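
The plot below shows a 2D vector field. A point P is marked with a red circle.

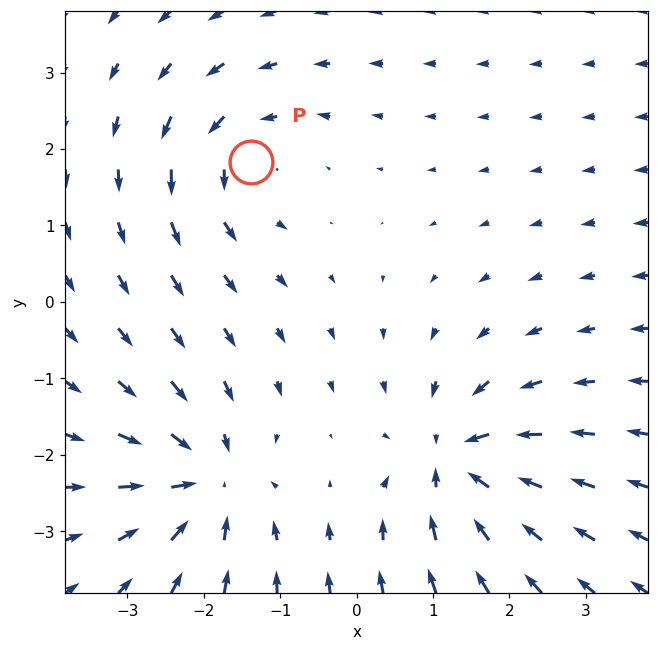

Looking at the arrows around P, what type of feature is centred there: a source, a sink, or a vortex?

At P (-1.4, 1.8) the arrows circulate counterclockwise. Divergence ≈0, curl about +4 — near-zero divergence with nonzero curl is a vortex.

vortex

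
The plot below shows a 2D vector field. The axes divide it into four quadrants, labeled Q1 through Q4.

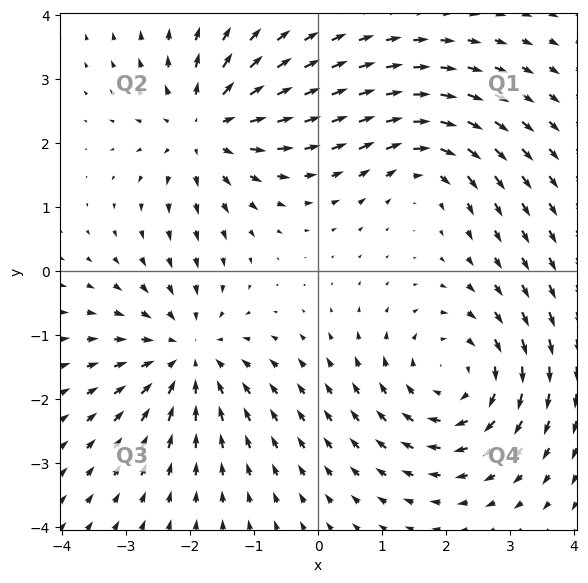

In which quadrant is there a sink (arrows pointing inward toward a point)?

Q3

The sink sits at approximately (-2.0, -1.3), which lies in quadrant Q3. The divergence there is about -4, negative as expected for a sink.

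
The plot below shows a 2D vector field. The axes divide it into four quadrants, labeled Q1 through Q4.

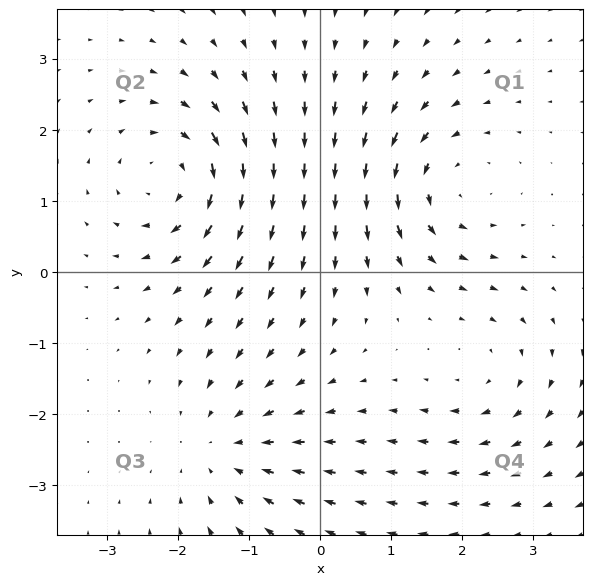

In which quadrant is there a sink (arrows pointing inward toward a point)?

The sink sits at approximately (-1.4, -2.5), which lies in quadrant Q3. The divergence there is about -3, negative as expected for a sink.

Q3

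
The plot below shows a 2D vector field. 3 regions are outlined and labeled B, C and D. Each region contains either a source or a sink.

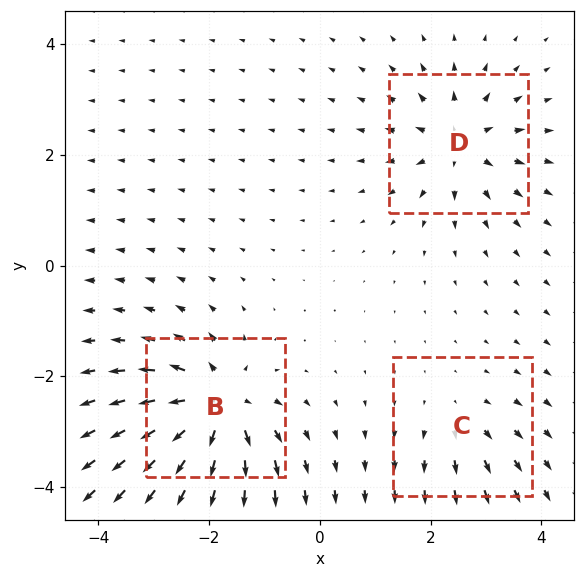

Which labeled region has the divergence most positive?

B

Divergence at each region's feature centre — B: about +6, C: about +2, D: about +4. Region B is most positive.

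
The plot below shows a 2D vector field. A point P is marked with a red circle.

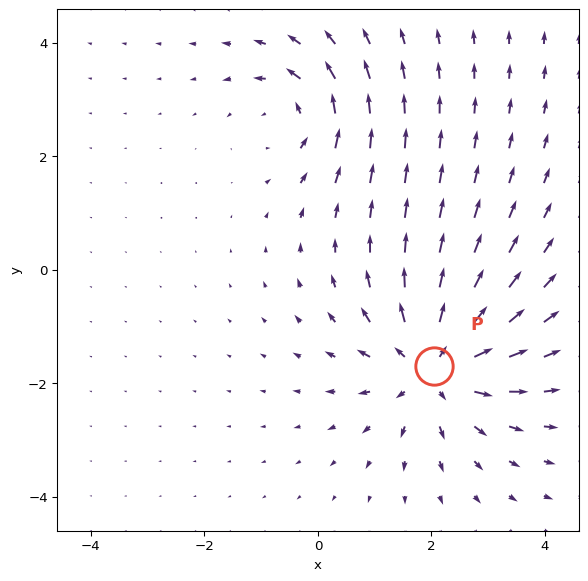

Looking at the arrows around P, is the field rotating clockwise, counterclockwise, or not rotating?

not rotating

Near P at (2.0, -1.7) the arrows show no circulation. The curl there is ≈0.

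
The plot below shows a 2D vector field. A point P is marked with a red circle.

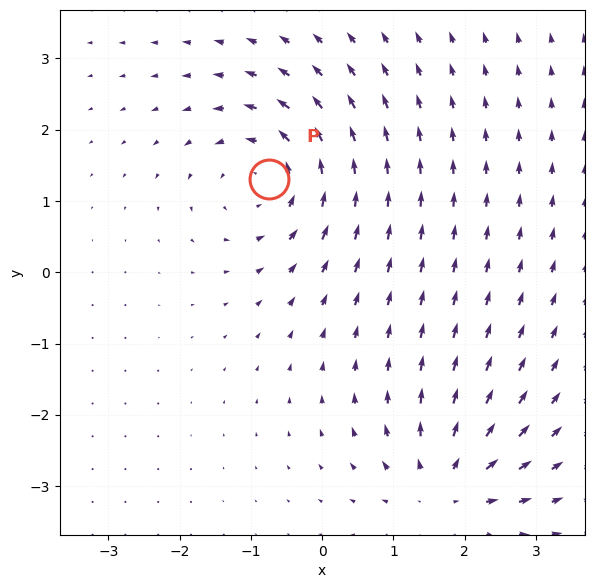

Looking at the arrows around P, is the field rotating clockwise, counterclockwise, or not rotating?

counterclockwise

Near P at (-0.7, 1.3) the arrows circulate counterclockwise. The curl (z-component) there is about +5; positive curl means counterclockwise rotation.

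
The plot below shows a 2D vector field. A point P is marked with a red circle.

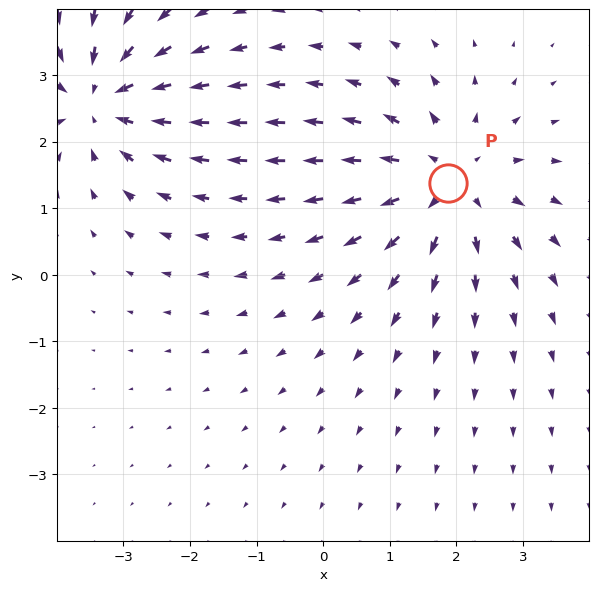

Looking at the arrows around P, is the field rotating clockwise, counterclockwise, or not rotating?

Near P at (1.9, 1.4) the arrows show no circulation. The curl there is ≈0.

not rotating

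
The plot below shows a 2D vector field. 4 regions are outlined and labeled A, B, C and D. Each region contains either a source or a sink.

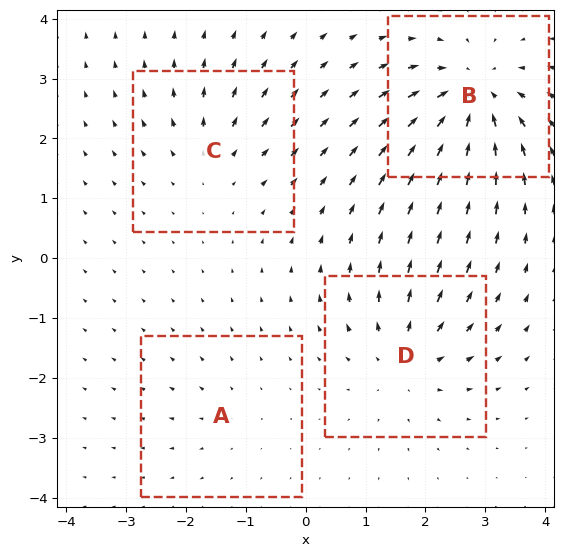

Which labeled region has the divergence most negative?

B

Divergence at each region's feature centre — A: about +2, B: about -8, C: about +4, D: about +5. Region B is most negative.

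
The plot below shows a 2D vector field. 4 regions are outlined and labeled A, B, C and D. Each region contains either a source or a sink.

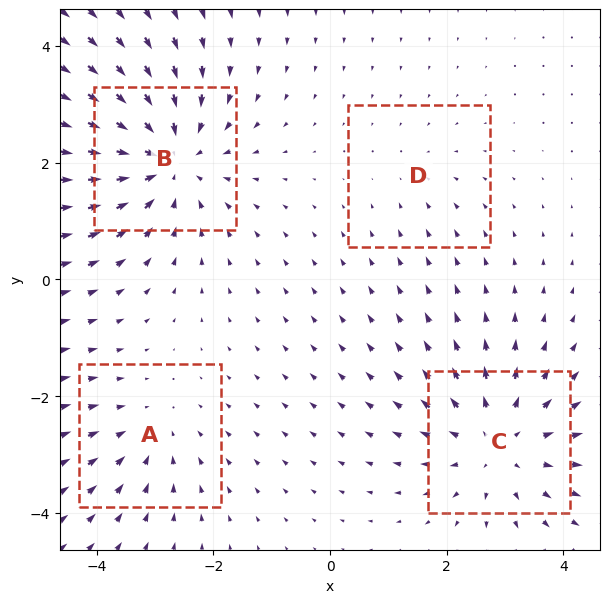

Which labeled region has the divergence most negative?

Divergence at each region's feature centre — A: about -3, B: about -6, C: about +4, D: about -2. Region B is most negative.

B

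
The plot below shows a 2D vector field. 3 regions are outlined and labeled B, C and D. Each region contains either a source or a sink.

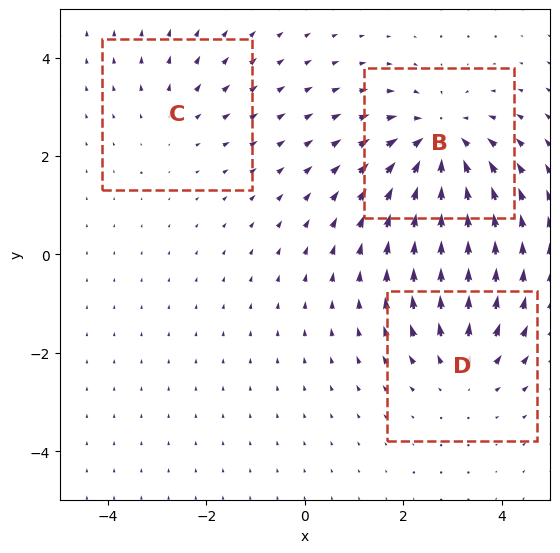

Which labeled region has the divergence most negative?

Divergence at each region's feature centre — B: about -4, C: about +2, D: about +3. Region B is most negative.

B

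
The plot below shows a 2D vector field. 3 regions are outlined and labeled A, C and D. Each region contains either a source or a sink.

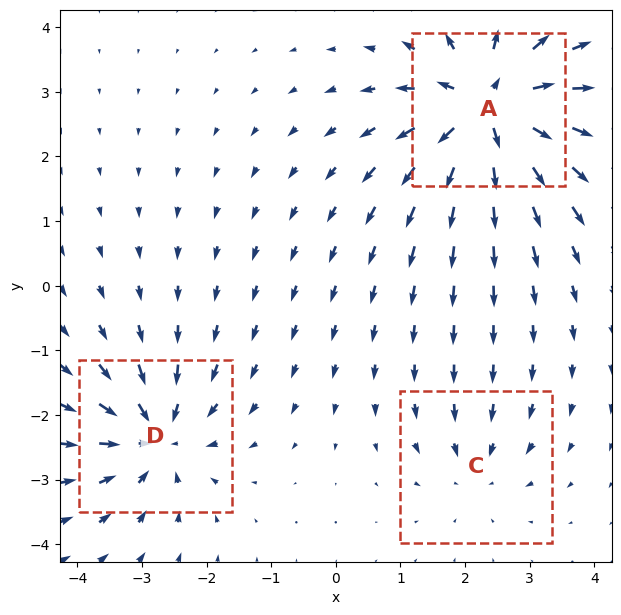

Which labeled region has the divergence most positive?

Divergence at each region's feature centre — A: about +6, C: about -2, D: about -4. Region A is most positive.

A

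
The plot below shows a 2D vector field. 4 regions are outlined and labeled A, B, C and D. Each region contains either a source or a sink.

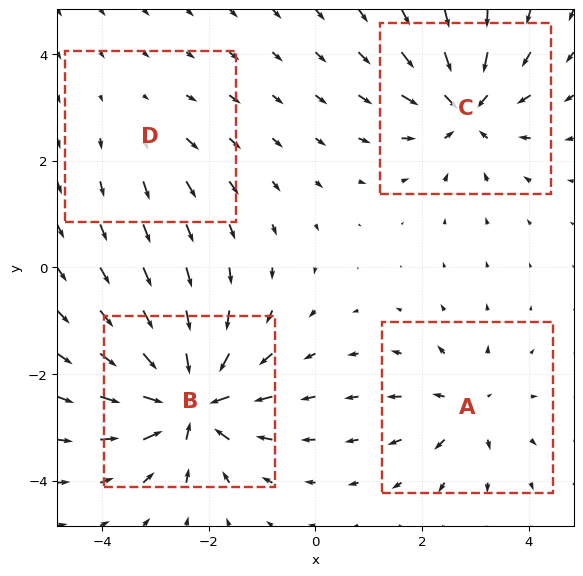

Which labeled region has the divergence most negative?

Divergence at each region's feature centre — A: about +4, B: about -8, C: about -6, D: about +2. Region B is most negative.

B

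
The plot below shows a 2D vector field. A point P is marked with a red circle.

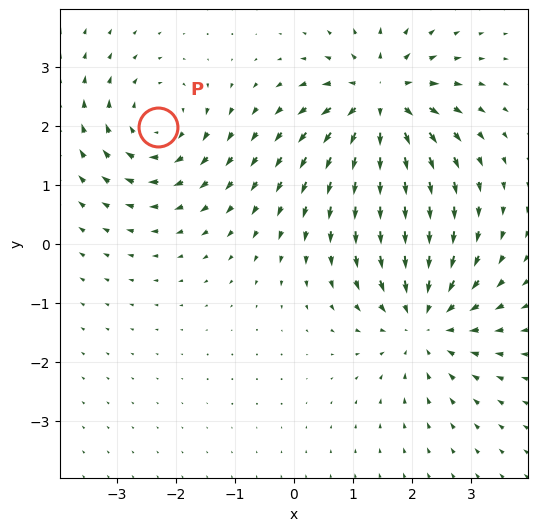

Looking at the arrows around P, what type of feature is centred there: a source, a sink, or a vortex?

At P (-2.3, 2.0) the arrows circulate clockwise. Divergence ≈0, curl about -4 — near-zero divergence with nonzero curl is a vortex.

vortex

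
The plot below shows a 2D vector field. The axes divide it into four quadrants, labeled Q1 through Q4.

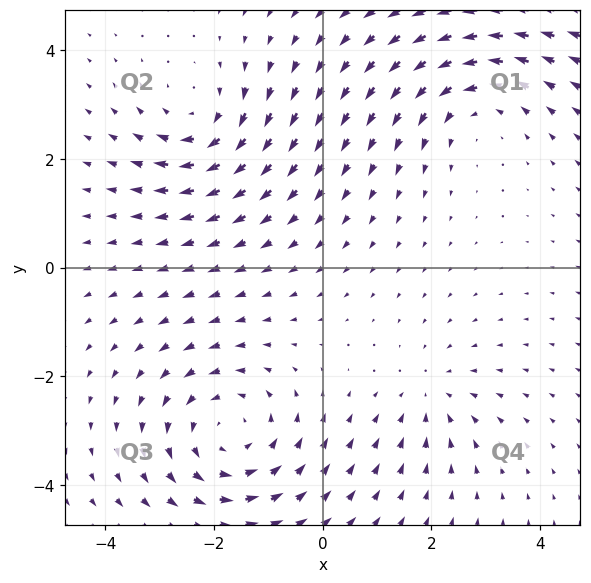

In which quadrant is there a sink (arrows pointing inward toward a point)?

The sink sits at approximately (2.0, -2.4), which lies in quadrant Q4. The divergence there is about -3, negative as expected for a sink.

Q4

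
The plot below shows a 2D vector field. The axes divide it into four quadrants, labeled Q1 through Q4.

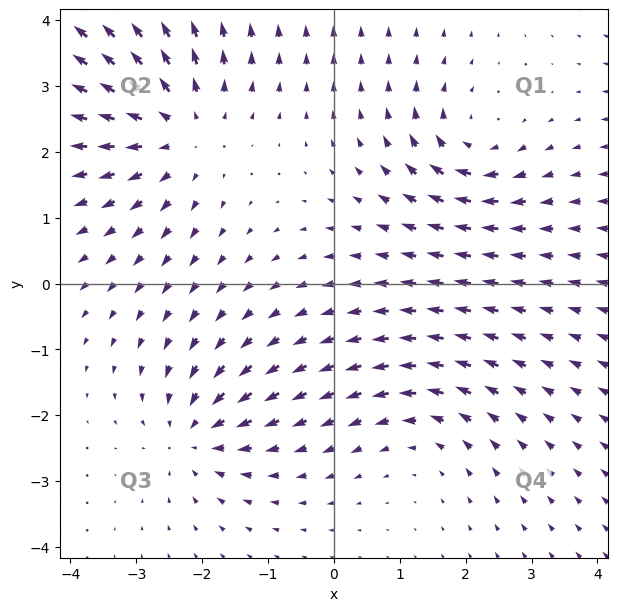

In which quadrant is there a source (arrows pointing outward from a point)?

The source sits at approximately (-2.3, 2.3), which lies in quadrant Q2. The divergence there is about +4, positive as expected for a source.

Q2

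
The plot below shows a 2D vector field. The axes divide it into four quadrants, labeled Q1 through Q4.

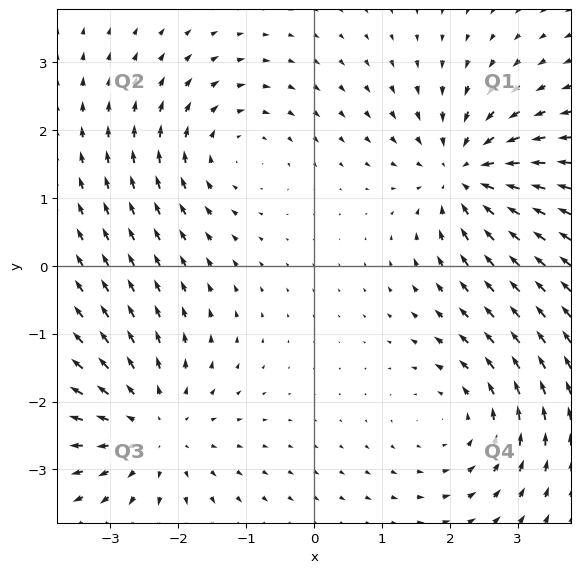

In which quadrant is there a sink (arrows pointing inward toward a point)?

The sink sits at approximately (2.2, 1.3), which lies in quadrant Q1. The divergence there is about -5, negative as expected for a sink.

Q1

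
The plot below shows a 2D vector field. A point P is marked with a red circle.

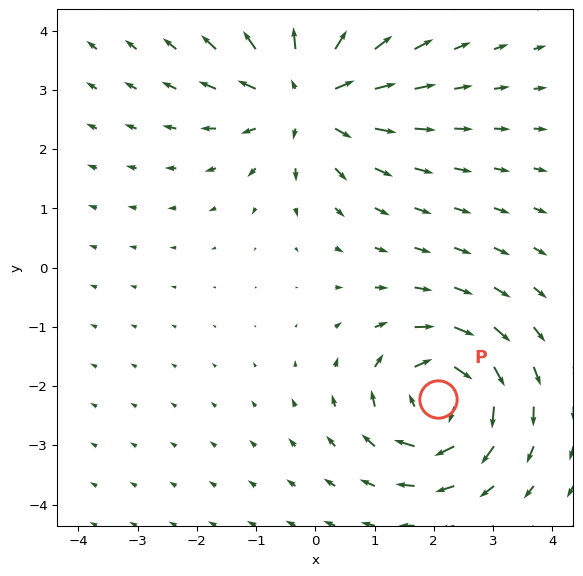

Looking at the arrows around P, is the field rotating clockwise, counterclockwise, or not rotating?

clockwise

Near P at (2.1, -2.2) the arrows circulate clockwise. The curl (z-component) there is about -5; negative curl means clockwise rotation.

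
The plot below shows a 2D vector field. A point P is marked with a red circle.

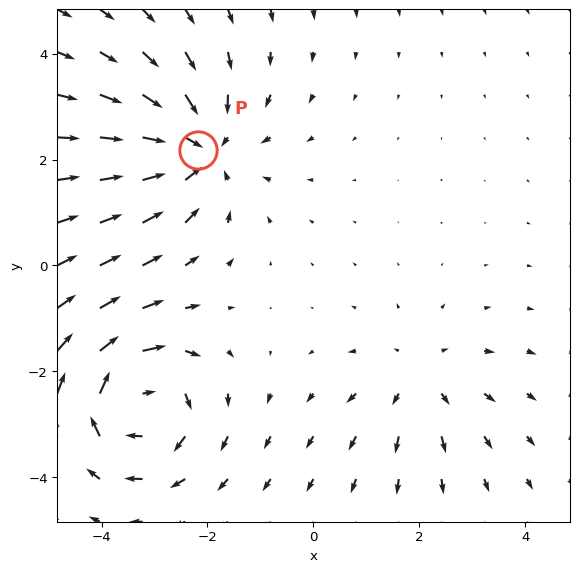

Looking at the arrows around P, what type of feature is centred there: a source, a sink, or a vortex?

At P (-2.2, 2.2) the arrows converge inward. Divergence about -4, curl ≈0 — negative divergence with near-zero curl is a sink.

sink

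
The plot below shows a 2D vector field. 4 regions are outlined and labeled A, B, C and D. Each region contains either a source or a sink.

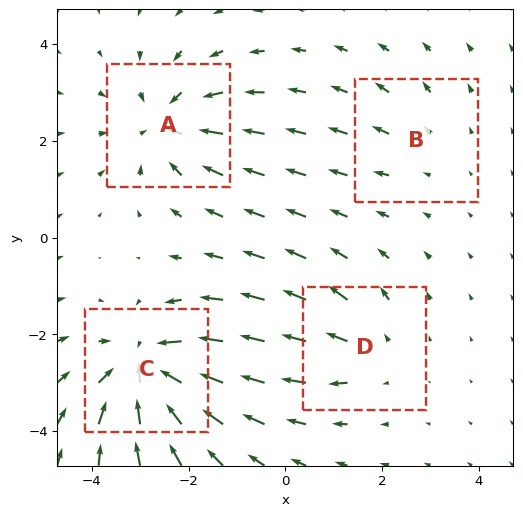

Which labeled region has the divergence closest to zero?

Divergence at each region's feature centre — A: about -5, B: about +2, C: about -6, D: about +3. Region B is closest to zero.

B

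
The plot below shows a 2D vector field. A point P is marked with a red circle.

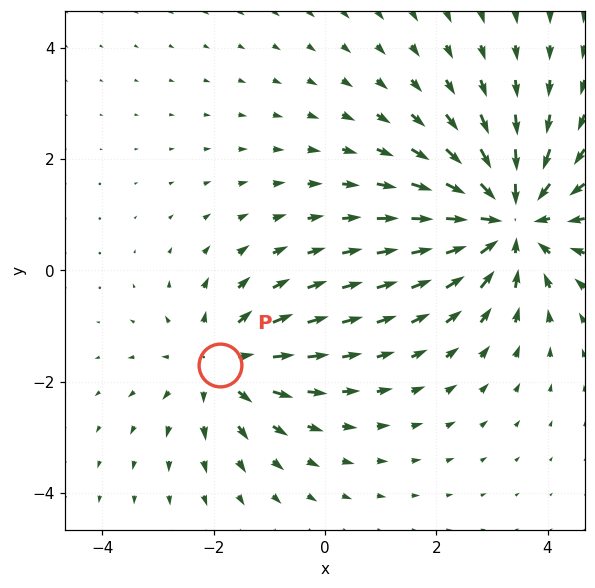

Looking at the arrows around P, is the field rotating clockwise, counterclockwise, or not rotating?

Near P at (-1.9, -1.7) the arrows show no circulation. The curl there is ≈0.

not rotating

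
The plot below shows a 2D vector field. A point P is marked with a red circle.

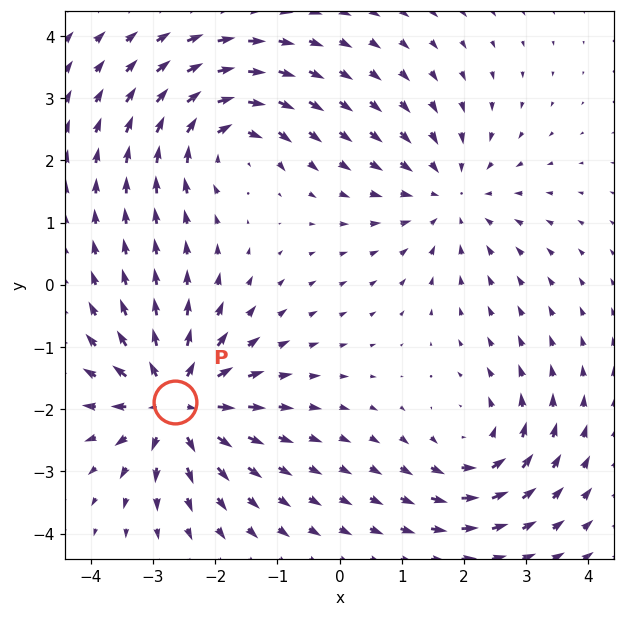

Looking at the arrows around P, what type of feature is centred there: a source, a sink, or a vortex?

At P (-2.7, -1.9) the arrows spread outward. Divergence about +6, curl ≈0 — positive divergence with near-zero curl is a source.

source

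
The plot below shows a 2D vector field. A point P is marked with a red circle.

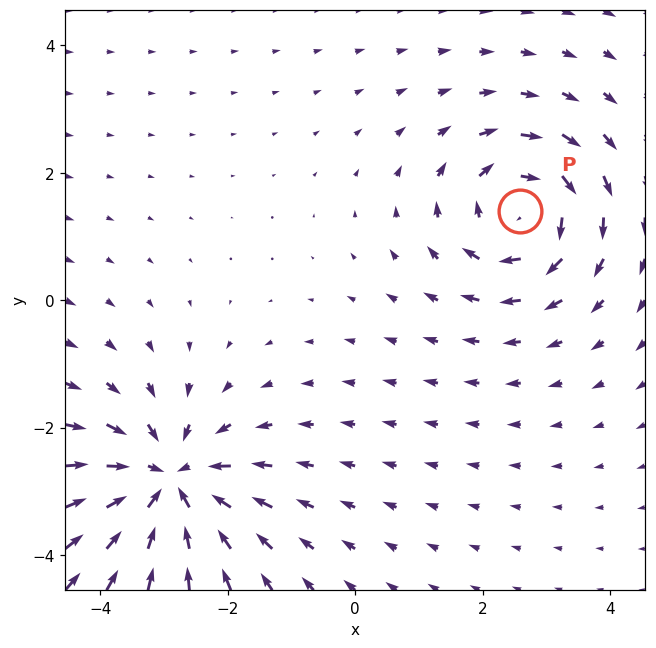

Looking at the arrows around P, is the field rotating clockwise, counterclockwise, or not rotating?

clockwise

Near P at (2.6, 1.4) the arrows circulate clockwise. The curl (z-component) there is about -4; negative curl means clockwise rotation.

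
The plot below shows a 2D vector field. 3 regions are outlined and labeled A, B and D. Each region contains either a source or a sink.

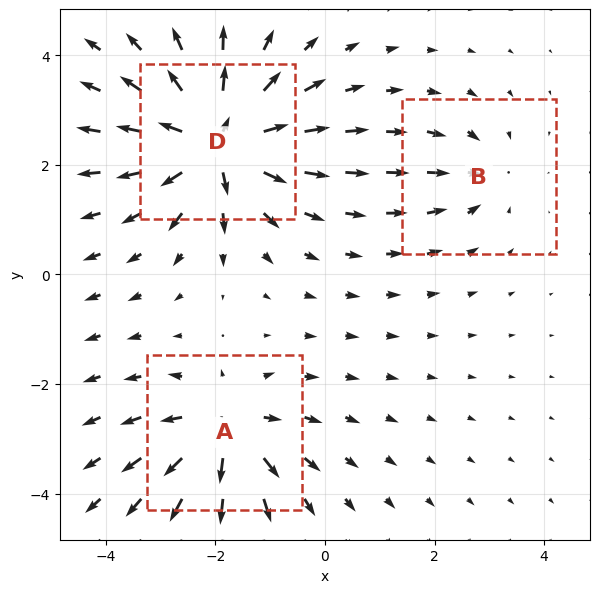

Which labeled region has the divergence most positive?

Divergence at each region's feature centre — A: about +4, B: about -2, D: about +6. Region D is most positive.

D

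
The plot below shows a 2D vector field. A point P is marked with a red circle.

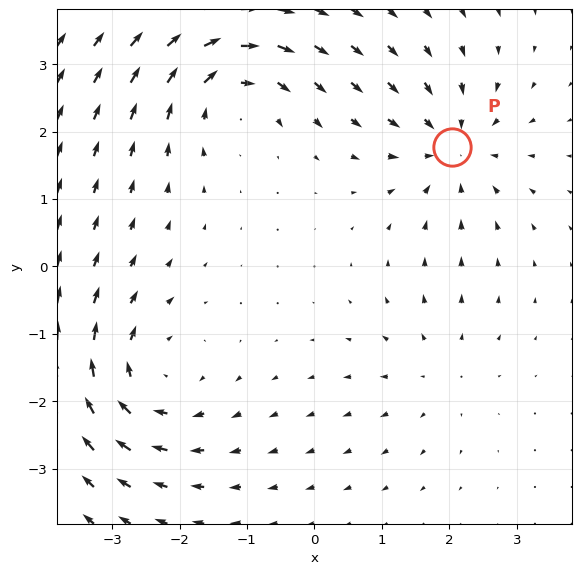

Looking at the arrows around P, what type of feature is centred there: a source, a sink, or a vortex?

At P (2.0, 1.8) the arrows converge inward. Divergence about -5, curl ≈0 — negative divergence with near-zero curl is a sink.

sink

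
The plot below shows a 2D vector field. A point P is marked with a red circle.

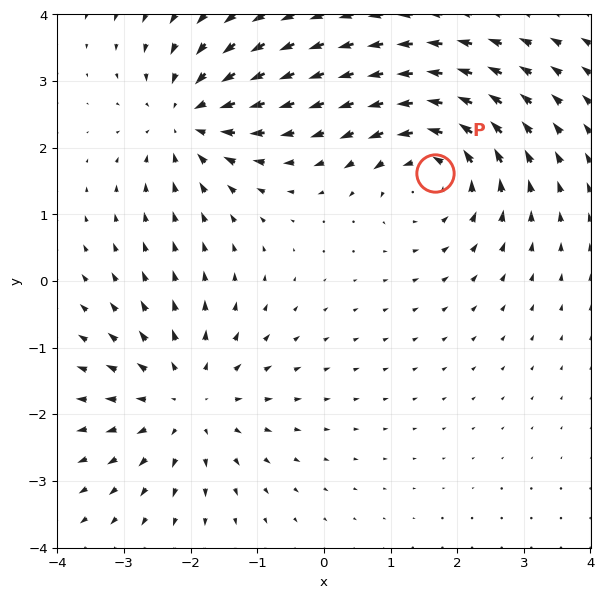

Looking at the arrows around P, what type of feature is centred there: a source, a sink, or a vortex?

At P (1.7, 1.6) the arrows circulate counterclockwise. Divergence ≈0, curl about +5 — near-zero divergence with nonzero curl is a vortex.

vortex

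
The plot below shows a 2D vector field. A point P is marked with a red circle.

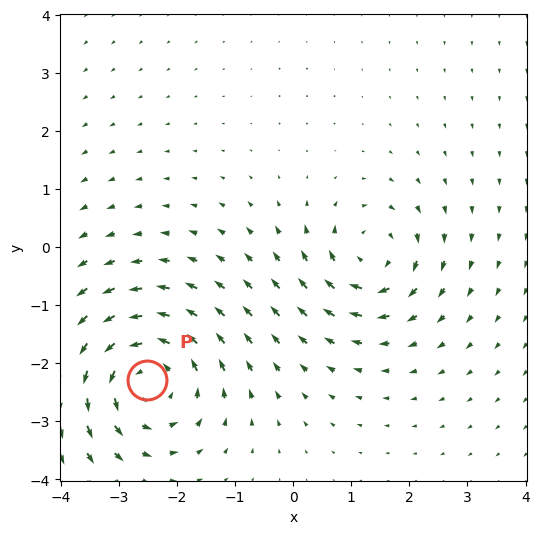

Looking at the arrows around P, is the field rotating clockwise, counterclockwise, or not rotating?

counterclockwise

Near P at (-2.5, -2.3) the arrows circulate counterclockwise. The curl (z-component) there is about +4; positive curl means counterclockwise rotation.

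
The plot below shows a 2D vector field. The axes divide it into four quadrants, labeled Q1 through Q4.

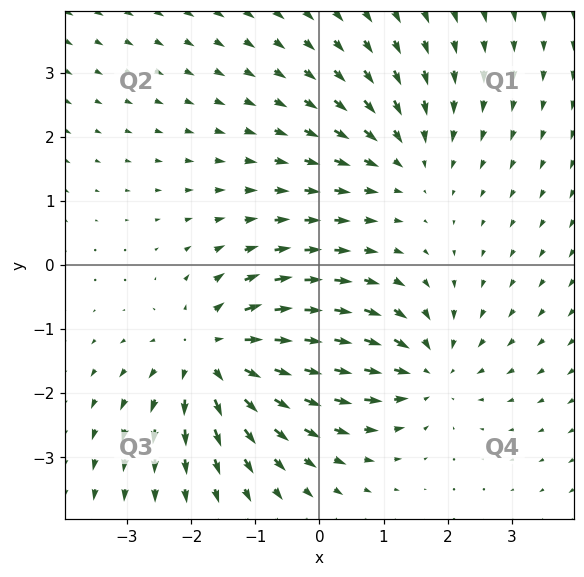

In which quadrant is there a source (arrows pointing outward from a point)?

Q3

The source sits at approximately (-1.6, -1.4), which lies in quadrant Q3. The divergence there is about +5, positive as expected for a source.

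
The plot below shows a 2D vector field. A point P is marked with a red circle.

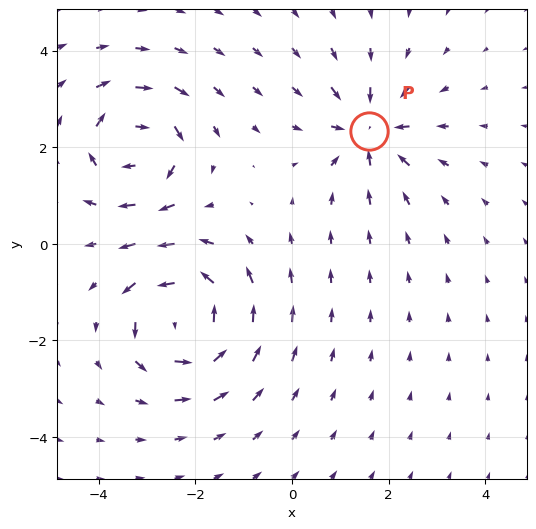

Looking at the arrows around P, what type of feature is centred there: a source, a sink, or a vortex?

sink

At P (1.6, 2.3) the arrows converge inward. Divergence about -4, curl ≈0 — negative divergence with near-zero curl is a sink.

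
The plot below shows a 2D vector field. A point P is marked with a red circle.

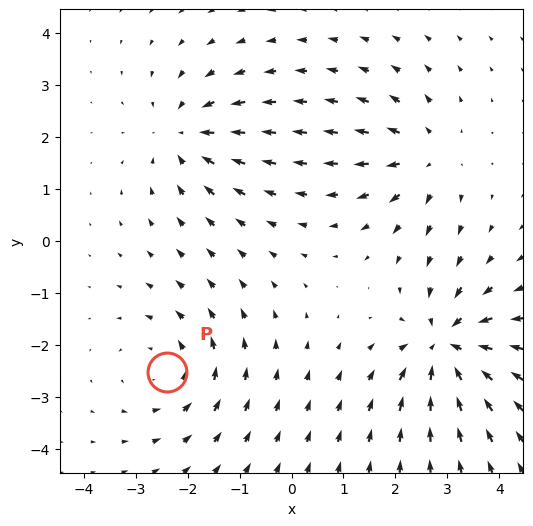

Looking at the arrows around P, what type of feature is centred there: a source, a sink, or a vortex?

At P (-2.4, -2.5) the arrows circulate counterclockwise. Divergence ≈0, curl about +3 — near-zero divergence with nonzero curl is a vortex.

vortex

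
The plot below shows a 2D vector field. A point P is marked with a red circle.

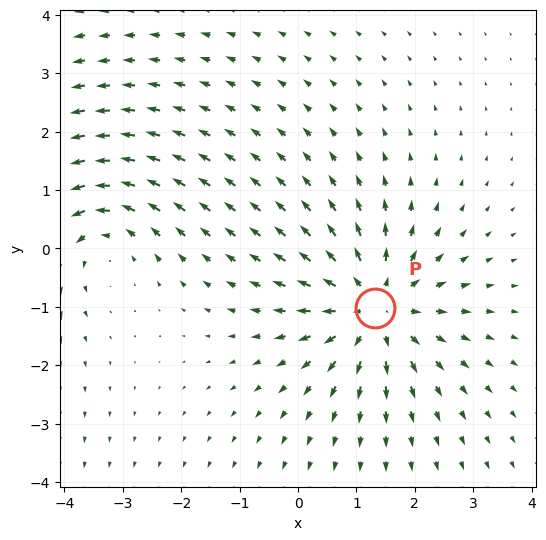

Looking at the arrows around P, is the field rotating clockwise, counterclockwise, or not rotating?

Near P at (1.3, -1.0) the arrows show no circulation. The curl there is ≈0.

not rotating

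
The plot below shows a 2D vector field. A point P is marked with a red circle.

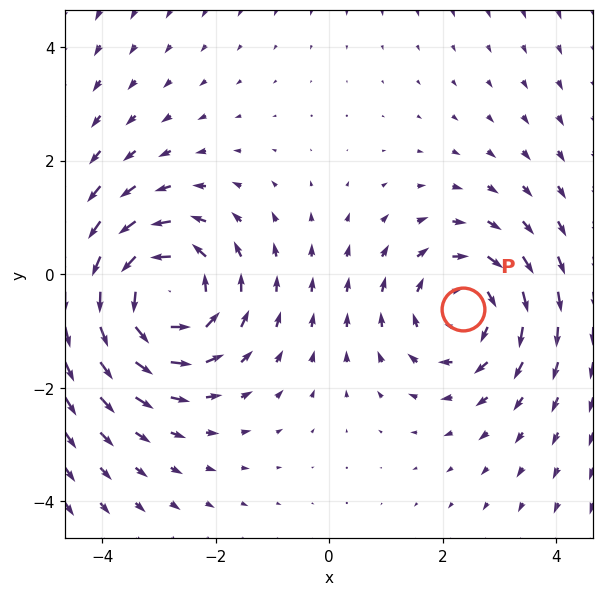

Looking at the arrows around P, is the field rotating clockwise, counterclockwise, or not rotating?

Near P at (2.4, -0.6) the arrows circulate clockwise. The curl (z-component) there is about -3; negative curl means clockwise rotation.

clockwise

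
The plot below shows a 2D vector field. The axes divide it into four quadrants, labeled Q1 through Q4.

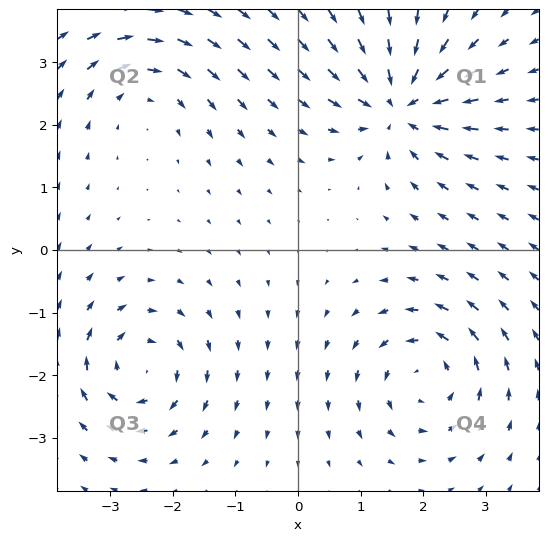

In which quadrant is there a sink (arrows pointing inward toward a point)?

Q1

The sink sits at approximately (1.6, 2.3), which lies in quadrant Q1. The divergence there is about -6, negative as expected for a sink.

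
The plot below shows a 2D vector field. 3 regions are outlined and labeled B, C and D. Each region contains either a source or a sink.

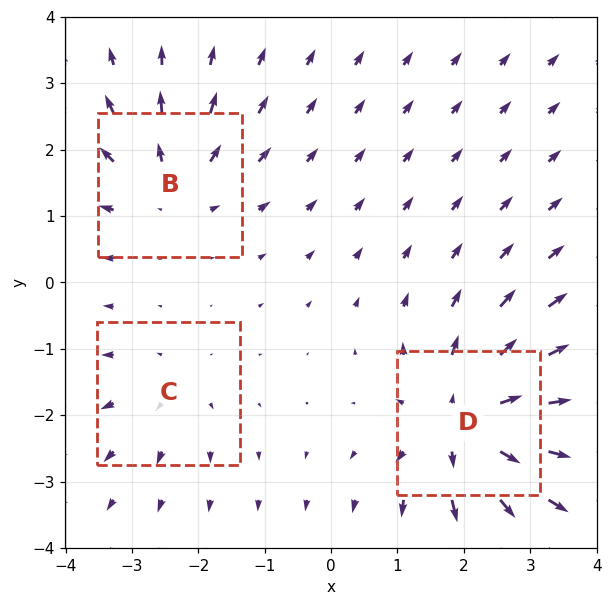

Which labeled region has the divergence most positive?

Divergence at each region's feature centre — B: about +3, C: about +2, D: about +5. Region D is most positive.

D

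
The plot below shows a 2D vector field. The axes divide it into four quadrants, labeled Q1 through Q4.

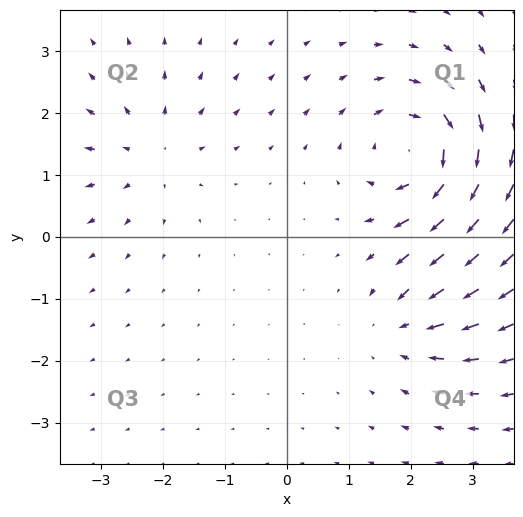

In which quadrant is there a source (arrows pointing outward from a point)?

The source sits at approximately (-2.2, 1.4), which lies in quadrant Q2. The divergence there is about +3, positive as expected for a source.

Q2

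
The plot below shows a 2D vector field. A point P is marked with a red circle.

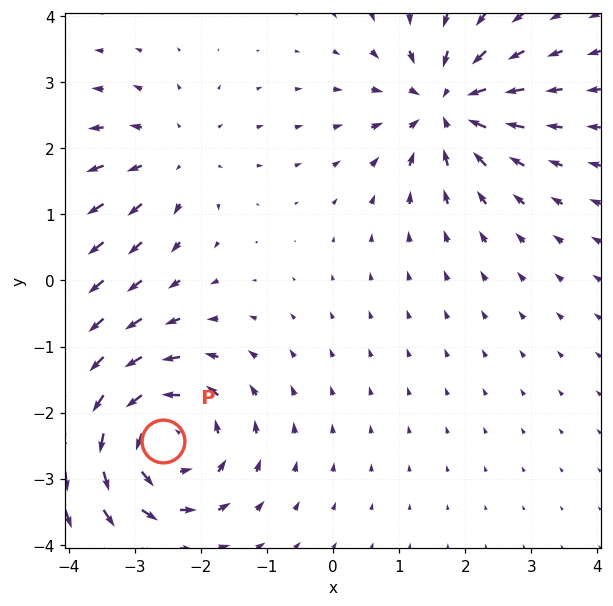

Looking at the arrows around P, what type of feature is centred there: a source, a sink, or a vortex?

vortex

At P (-2.6, -2.4) the arrows circulate counterclockwise. Divergence ≈0, curl about +5 — near-zero divergence with nonzero curl is a vortex.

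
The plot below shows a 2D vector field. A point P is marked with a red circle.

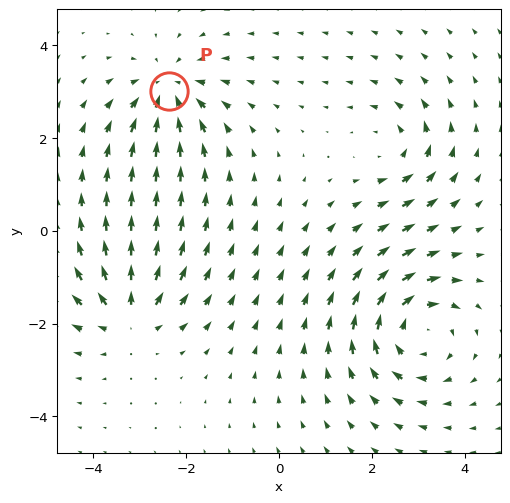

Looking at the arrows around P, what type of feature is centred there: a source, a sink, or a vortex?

sink

At P (-2.4, 3.0) the arrows converge inward. Divergence about -4, curl ≈0 — negative divergence with near-zero curl is a sink.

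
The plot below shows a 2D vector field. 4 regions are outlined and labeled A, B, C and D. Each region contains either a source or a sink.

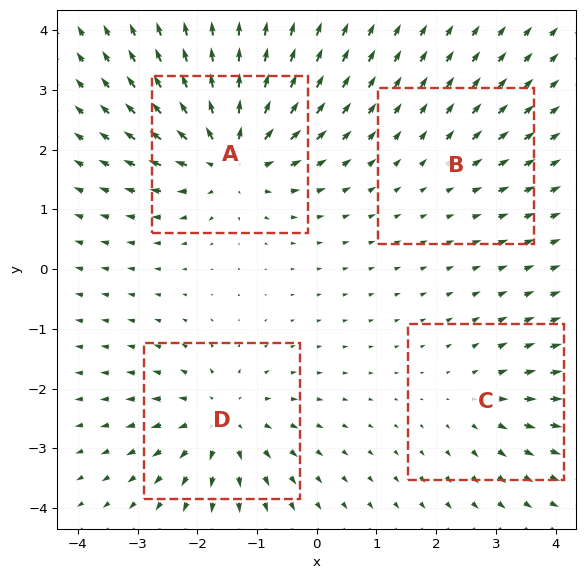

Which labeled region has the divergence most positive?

A

Divergence at each region's feature centre — A: about +8, B: about +2, C: about +3, D: about +6. Region A is most positive.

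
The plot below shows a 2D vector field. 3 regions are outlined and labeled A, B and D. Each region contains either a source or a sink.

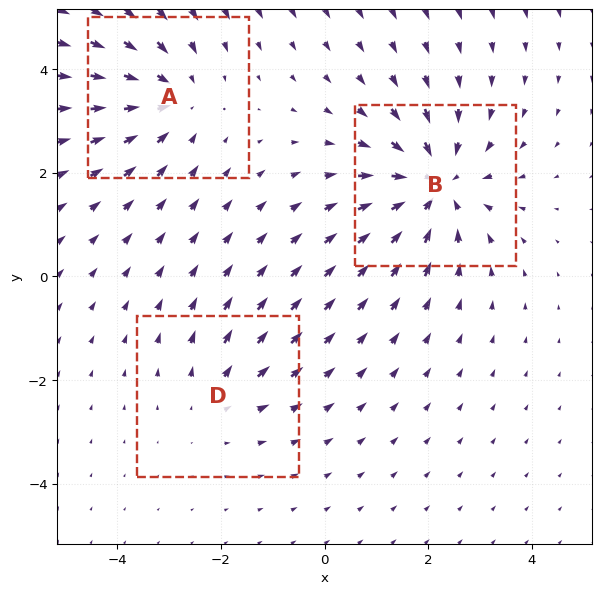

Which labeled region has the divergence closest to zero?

Divergence at each region's feature centre — A: about -3, B: about -4, D: about +2. Region D is closest to zero.

D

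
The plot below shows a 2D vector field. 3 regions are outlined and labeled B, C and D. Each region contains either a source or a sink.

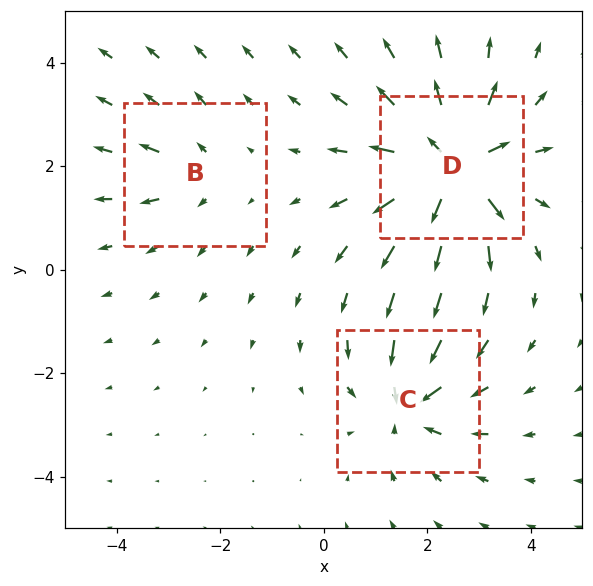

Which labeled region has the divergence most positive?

D

Divergence at each region's feature centre — B: about +2, C: about -4, D: about +6. Region D is most positive.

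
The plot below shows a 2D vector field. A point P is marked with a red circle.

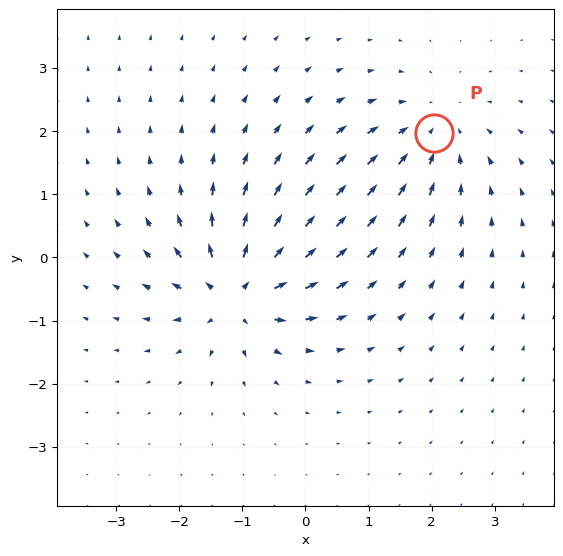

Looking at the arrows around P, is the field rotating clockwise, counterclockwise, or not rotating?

not rotating

Near P at (2.0, 2.0) the arrows show no circulation. The curl there is ≈0.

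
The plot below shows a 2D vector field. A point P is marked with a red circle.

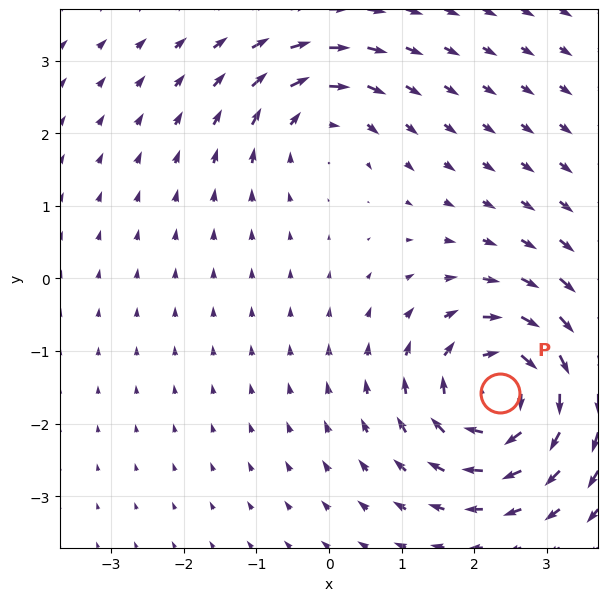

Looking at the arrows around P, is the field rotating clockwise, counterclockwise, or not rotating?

clockwise

Near P at (2.4, -1.6) the arrows circulate clockwise. The curl (z-component) there is about -6; negative curl means clockwise rotation.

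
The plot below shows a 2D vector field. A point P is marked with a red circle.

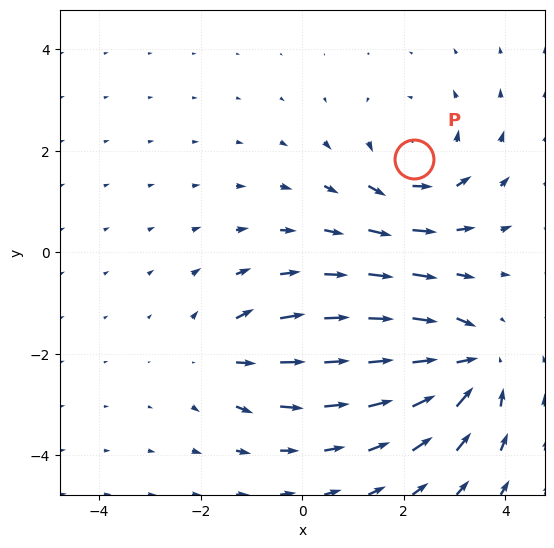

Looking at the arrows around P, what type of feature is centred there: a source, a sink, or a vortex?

At P (2.2, 1.8) the arrows circulate counterclockwise. Divergence ≈0, curl about +4 — near-zero divergence with nonzero curl is a vortex.

vortex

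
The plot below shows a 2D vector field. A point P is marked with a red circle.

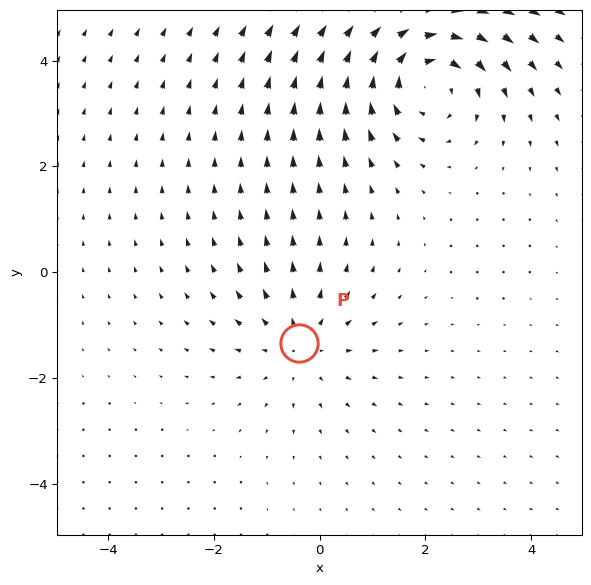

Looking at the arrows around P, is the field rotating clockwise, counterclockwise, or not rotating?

not rotating

Near P at (-0.4, -1.3) the arrows show no circulation. The curl there is ≈0.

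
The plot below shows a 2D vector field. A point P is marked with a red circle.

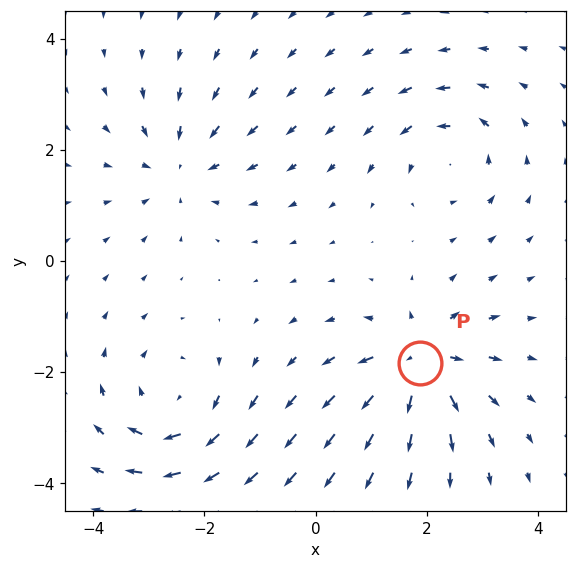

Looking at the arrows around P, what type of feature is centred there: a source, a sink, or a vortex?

At P (1.9, -1.8) the arrows spread outward. Divergence about +5, curl ≈0 — positive divergence with near-zero curl is a source.

source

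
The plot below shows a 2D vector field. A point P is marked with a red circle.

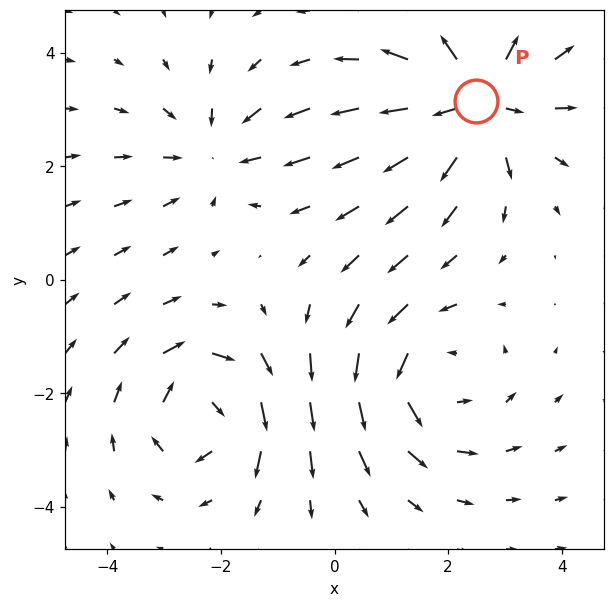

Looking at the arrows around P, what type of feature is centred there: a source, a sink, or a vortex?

At P (2.5, 3.1) the arrows spread outward. Divergence about +5, curl ≈0 — positive divergence with near-zero curl is a source.

source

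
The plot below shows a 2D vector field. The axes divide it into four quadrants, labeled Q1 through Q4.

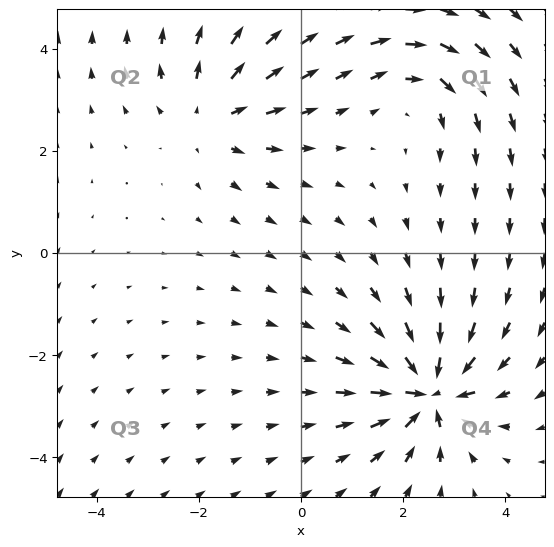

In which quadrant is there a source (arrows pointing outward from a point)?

Q2

The source sits at approximately (-1.8, 2.7), which lies in quadrant Q2. The divergence there is about +3, positive as expected for a source.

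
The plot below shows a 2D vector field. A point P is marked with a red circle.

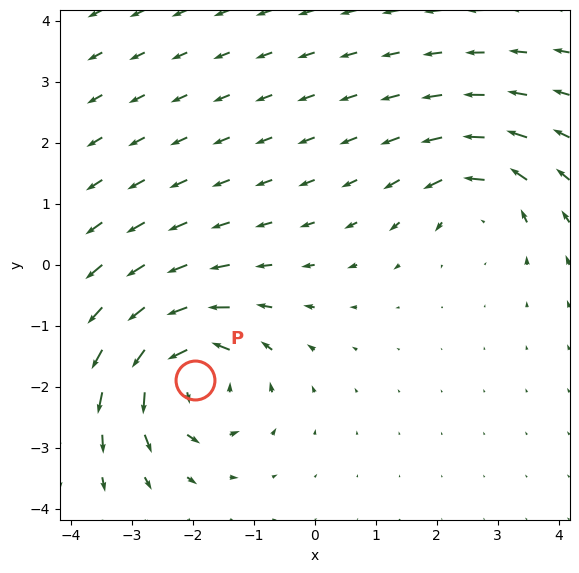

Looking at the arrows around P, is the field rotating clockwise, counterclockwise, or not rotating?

Near P at (-2.0, -1.9) the arrows circulate counterclockwise. The curl (z-component) there is about +5; positive curl means counterclockwise rotation.

counterclockwise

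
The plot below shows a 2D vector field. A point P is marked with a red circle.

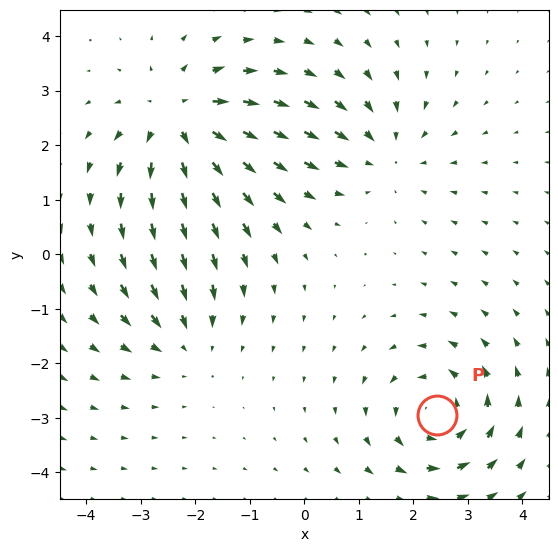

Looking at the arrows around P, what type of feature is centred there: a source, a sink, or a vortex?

vortex

At P (2.4, -2.9) the arrows circulate counterclockwise. Divergence ≈0, curl about +4 — near-zero divergence with nonzero curl is a vortex.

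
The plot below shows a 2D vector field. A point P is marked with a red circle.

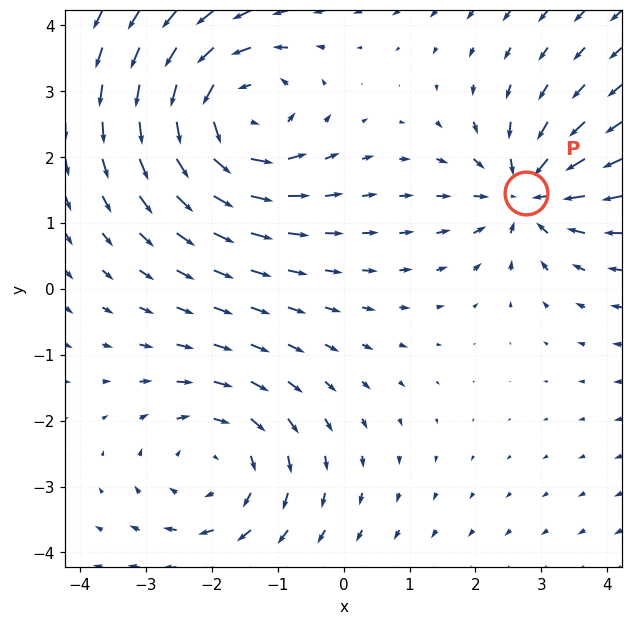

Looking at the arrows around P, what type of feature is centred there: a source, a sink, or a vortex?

sink

At P (2.8, 1.5) the arrows converge inward. Divergence about -4, curl ≈0 — negative divergence with near-zero curl is a sink.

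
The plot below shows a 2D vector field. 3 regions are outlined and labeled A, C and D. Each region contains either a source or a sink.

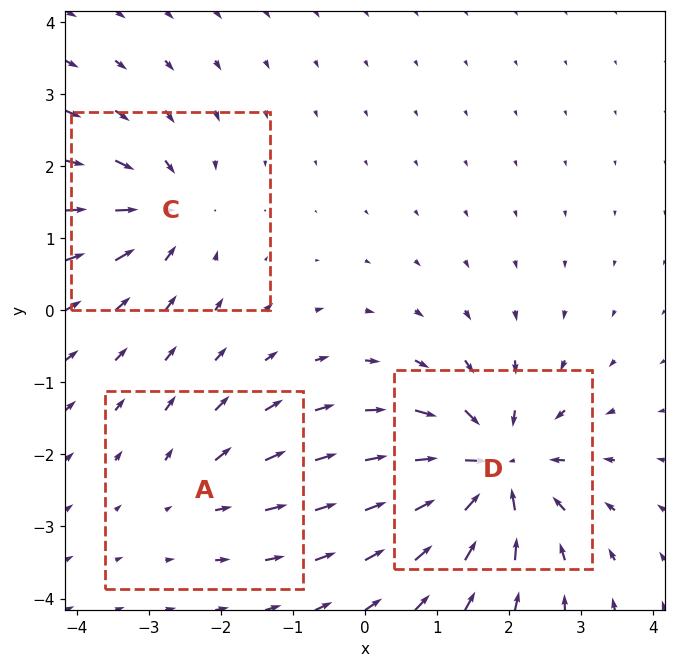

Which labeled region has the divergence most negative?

D

Divergence at each region's feature centre — A: about +2, C: about -4, D: about -6. Region D is most negative.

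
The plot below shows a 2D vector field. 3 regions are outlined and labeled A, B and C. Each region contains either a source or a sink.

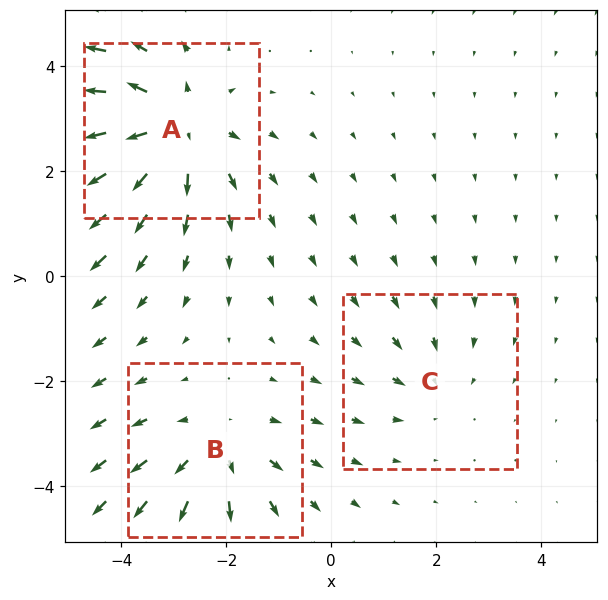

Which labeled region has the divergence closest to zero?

C

Divergence at each region's feature centre — A: about +5, B: about +3, C: about -2. Region C is closest to zero.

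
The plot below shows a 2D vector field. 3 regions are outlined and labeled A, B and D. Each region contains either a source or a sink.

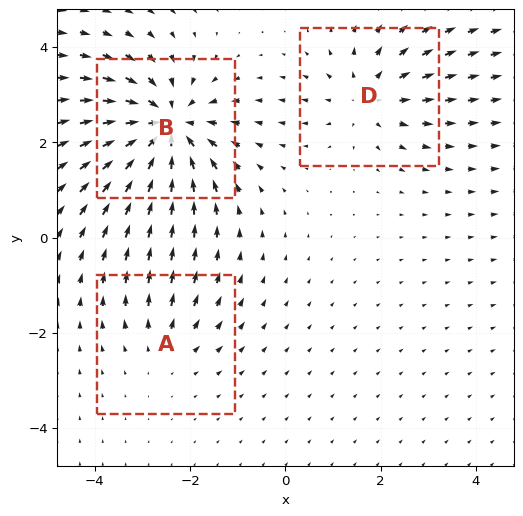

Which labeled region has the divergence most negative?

Divergence at each region's feature centre — A: about +2, B: about -5, D: about +3. Region B is most negative.

B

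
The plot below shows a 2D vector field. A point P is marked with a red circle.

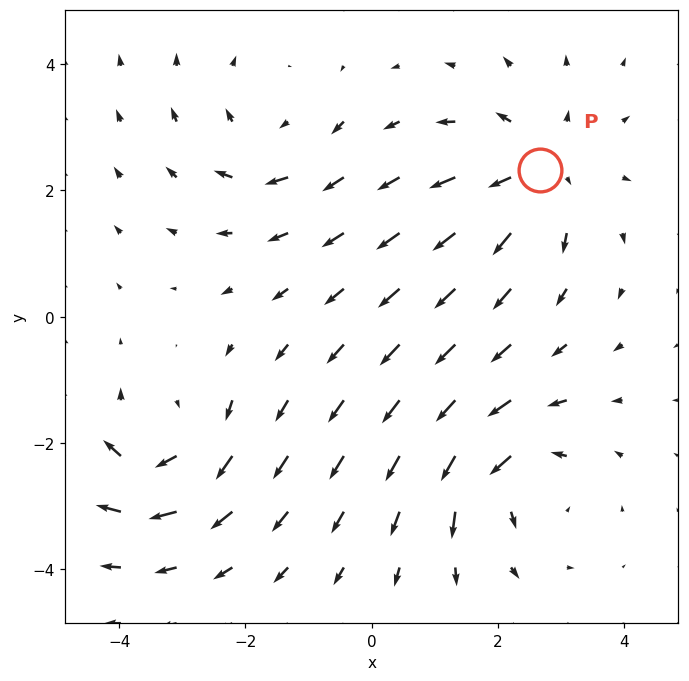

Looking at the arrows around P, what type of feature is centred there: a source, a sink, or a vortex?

At P (2.7, 2.3) the arrows spread outward. Divergence about +5, curl ≈0 — positive divergence with near-zero curl is a source.

source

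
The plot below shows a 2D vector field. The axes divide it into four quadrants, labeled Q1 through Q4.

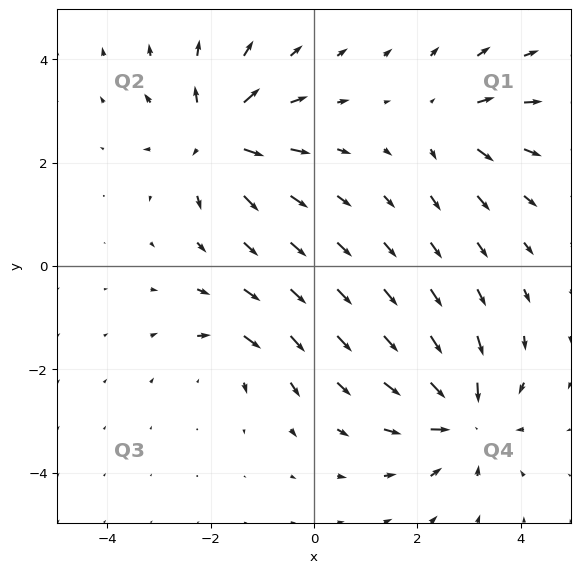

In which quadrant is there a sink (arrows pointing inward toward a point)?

The sink sits at approximately (2.9, -2.9), which lies in quadrant Q4. The divergence there is about -6, negative as expected for a sink.

Q4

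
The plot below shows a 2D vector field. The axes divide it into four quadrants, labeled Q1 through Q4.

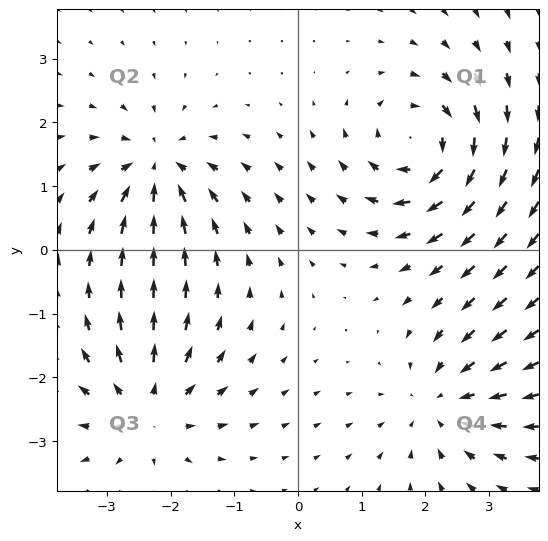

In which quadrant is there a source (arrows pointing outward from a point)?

Q3

The source sits at approximately (-2.4, -2.5), which lies in quadrant Q3. The divergence there is about +5, positive as expected for a source.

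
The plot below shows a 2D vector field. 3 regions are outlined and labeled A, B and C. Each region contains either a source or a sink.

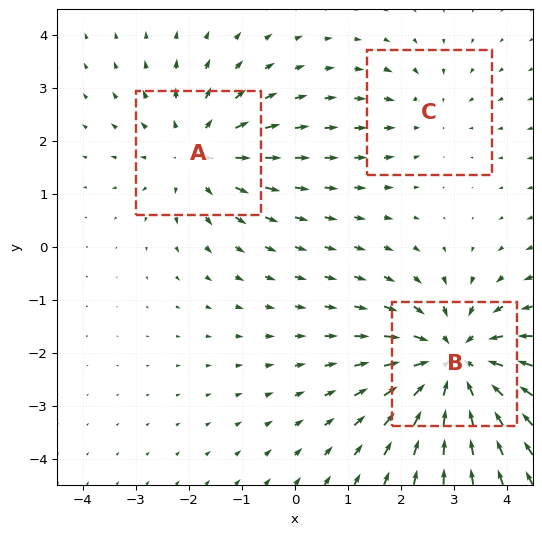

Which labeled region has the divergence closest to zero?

C

Divergence at each region's feature centre — A: about +3, B: about -5, C: about -2. Region C is closest to zero.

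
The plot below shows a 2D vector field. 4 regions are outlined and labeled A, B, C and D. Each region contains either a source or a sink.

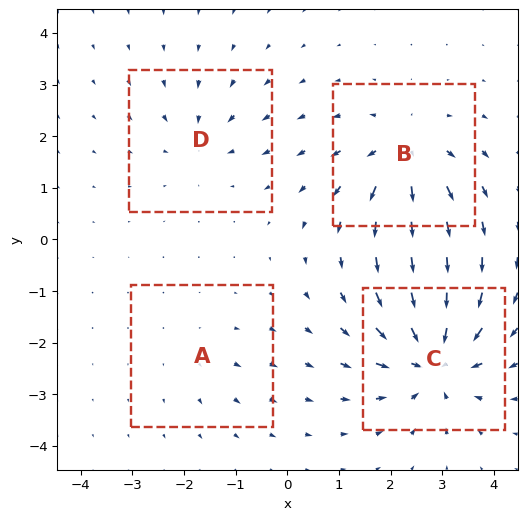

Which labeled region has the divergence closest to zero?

Divergence at each region's feature centre — A: about +2, B: about +6, C: about -8, D: about -4. Region A is closest to zero.

A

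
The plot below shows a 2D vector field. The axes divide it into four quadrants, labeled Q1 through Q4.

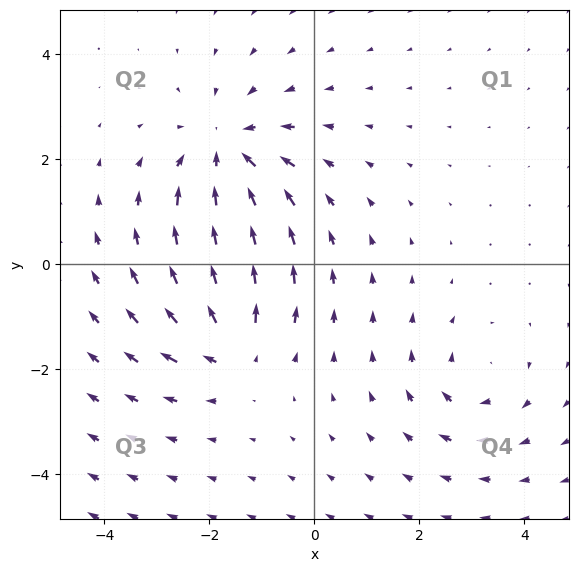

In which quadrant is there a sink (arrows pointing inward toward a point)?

Q2

The sink sits at approximately (-1.7, 2.1), which lies in quadrant Q2. The divergence there is about -4, negative as expected for a sink.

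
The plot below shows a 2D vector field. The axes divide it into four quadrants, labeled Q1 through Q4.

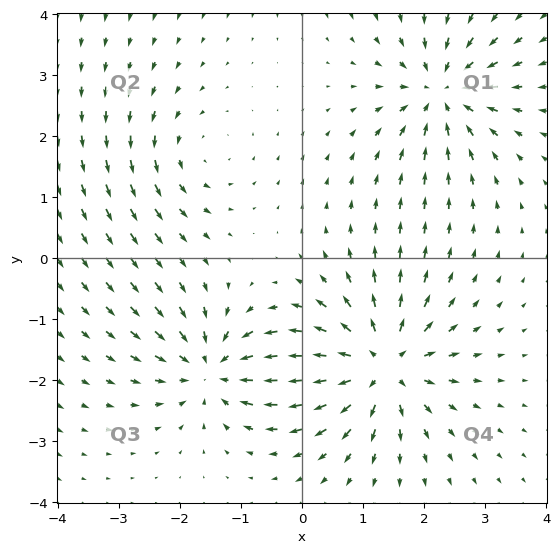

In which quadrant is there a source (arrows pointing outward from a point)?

Q4

The source sits at approximately (1.3, -1.8), which lies in quadrant Q4. The divergence there is about +6, positive as expected for a source.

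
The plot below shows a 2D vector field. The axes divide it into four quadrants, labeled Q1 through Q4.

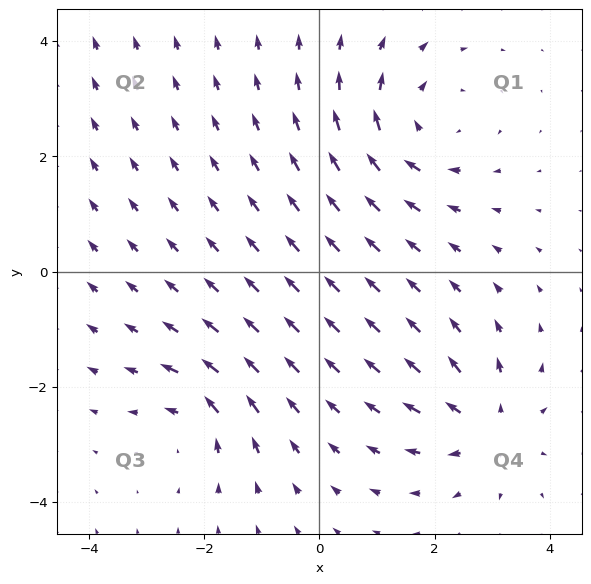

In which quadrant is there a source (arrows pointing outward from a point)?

The source sits at approximately (2.9, -2.7), which lies in quadrant Q4. The divergence there is about +4, positive as expected for a source.

Q4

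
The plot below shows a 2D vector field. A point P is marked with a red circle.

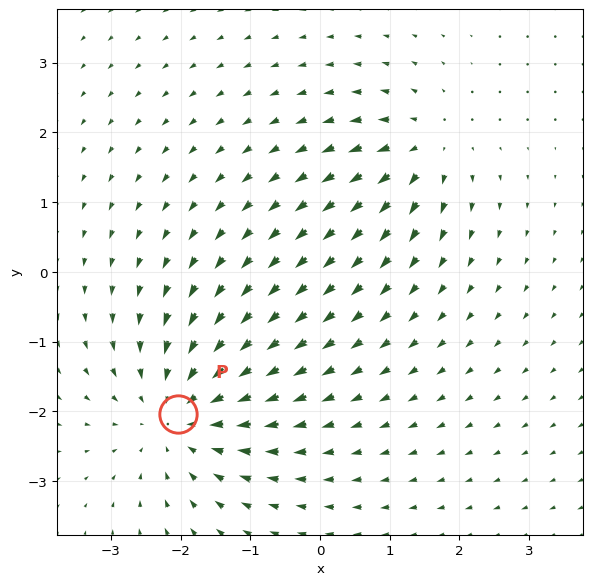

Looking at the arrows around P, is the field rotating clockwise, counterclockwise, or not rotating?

Near P at (-2.0, -2.0) the arrows show no circulation. The curl there is ≈0.

not rotating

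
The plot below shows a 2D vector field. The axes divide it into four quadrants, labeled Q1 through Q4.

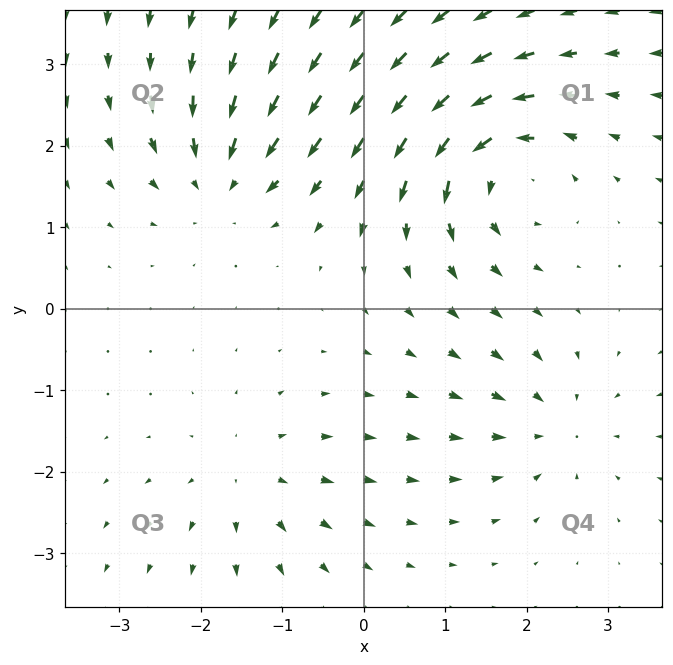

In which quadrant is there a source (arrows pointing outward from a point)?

The source sits at approximately (-1.4, -2.1), which lies in quadrant Q3. The divergence there is about +3, positive as expected for a source.

Q3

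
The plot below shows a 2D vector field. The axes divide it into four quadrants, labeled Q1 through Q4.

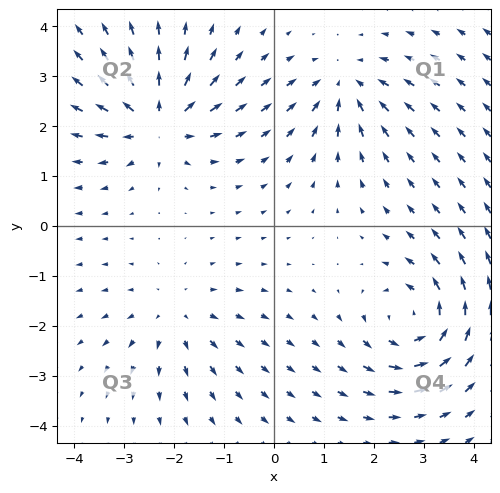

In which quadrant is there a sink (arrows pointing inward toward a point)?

Q1

The sink sits at approximately (1.4, 2.8), which lies in quadrant Q1. The divergence there is about -4, negative as expected for a sink.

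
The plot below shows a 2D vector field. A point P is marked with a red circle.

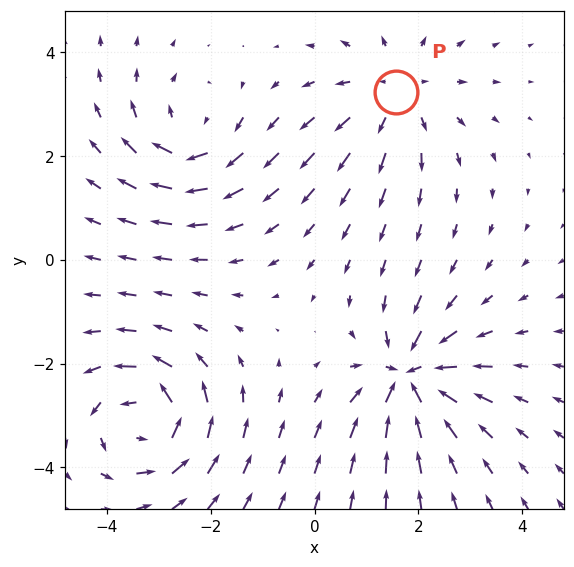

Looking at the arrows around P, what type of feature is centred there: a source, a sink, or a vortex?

source

At P (1.6, 3.2) the arrows spread outward. Divergence about +4, curl ≈0 — positive divergence with near-zero curl is a source.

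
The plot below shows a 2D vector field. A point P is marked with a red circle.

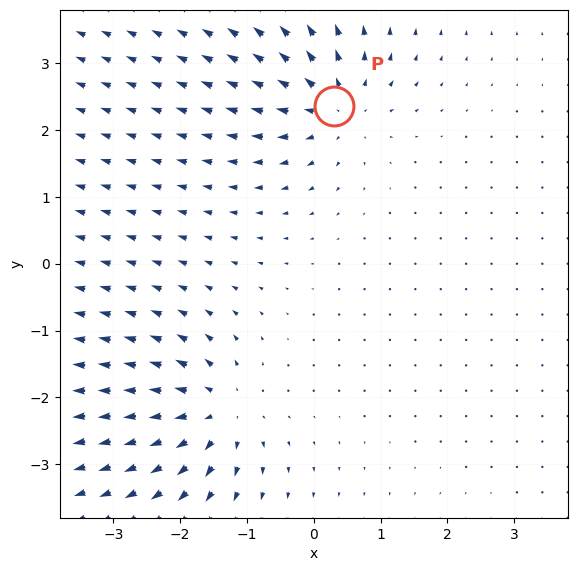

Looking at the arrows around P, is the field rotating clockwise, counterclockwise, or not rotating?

not rotating

Near P at (0.3, 2.4) the arrows show no circulation. The curl there is ≈0.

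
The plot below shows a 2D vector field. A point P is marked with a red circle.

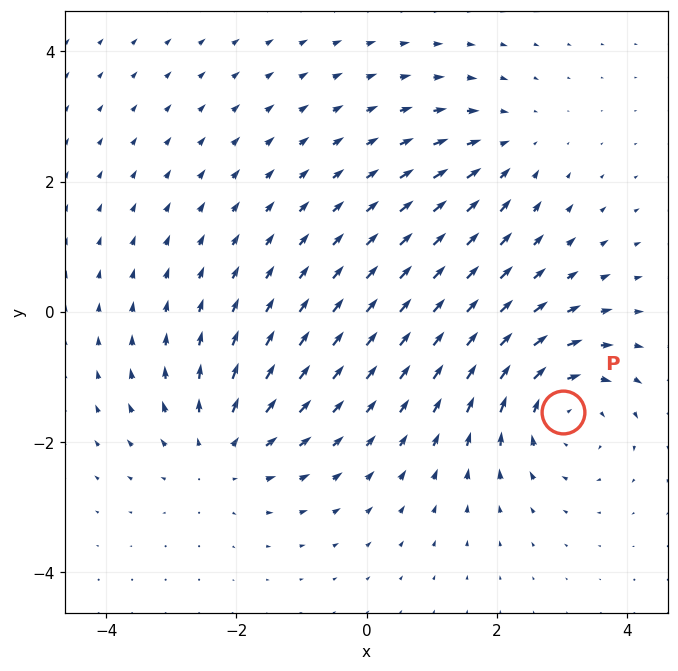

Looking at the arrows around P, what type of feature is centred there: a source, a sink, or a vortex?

vortex

At P (3.0, -1.5) the arrows circulate clockwise. Divergence ≈0, curl about -5 — near-zero divergence with nonzero curl is a vortex.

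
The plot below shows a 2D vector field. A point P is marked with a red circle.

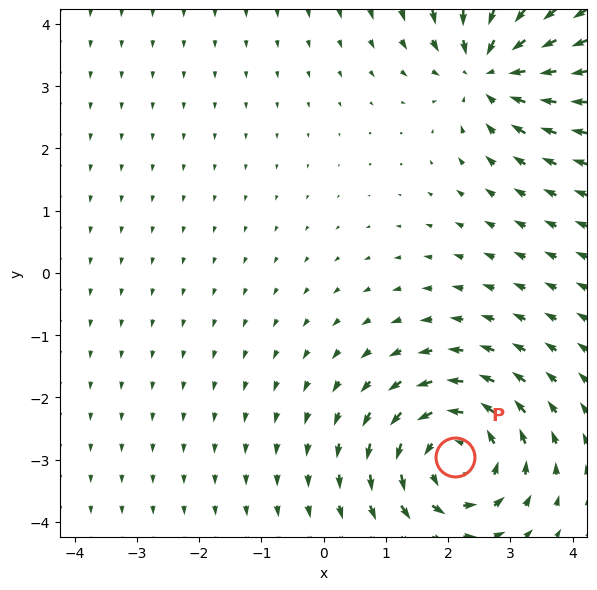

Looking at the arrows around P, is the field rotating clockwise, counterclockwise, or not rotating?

counterclockwise

Near P at (2.1, -3.0) the arrows circulate counterclockwise. The curl (z-component) there is about +4; positive curl means counterclockwise rotation.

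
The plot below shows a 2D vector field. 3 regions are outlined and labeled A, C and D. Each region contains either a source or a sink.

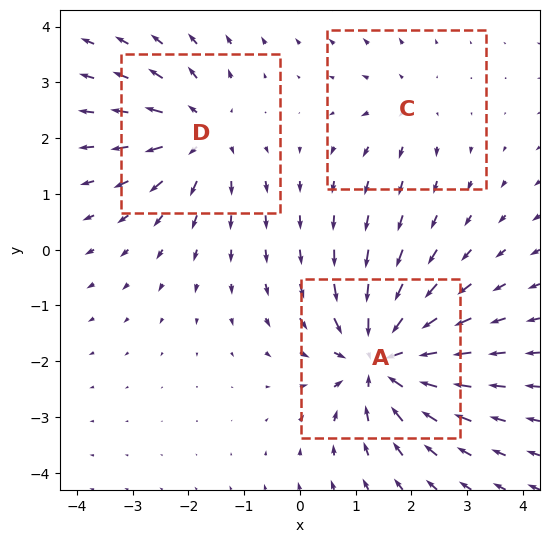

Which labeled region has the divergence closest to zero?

Divergence at each region's feature centre — A: about -6, C: about +2, D: about +4. Region C is closest to zero.

C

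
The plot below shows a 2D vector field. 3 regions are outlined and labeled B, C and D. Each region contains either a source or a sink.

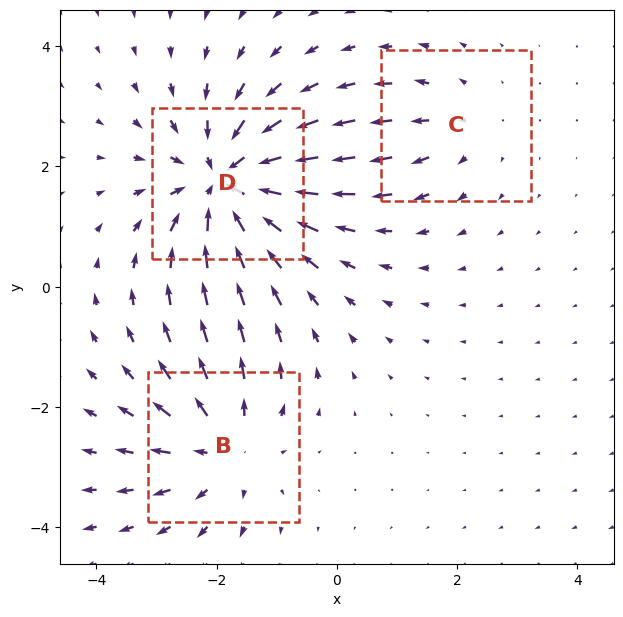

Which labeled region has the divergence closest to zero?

C

Divergence at each region's feature centre — B: about +3, C: about +2, D: about -5. Region C is closest to zero.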